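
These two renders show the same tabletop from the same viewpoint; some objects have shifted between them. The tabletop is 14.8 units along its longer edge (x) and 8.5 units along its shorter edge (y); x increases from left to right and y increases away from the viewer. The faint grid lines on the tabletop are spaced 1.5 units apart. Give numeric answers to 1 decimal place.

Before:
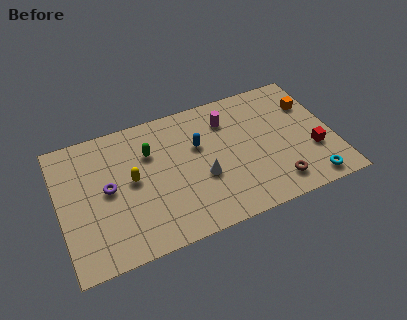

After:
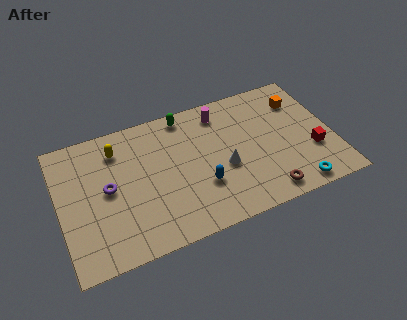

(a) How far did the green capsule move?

2.7

The green capsule moved from about (5.0, 5.9) to (7.1, 7.6), a distance of √(2.1² + 1.7²) ≈ 2.7.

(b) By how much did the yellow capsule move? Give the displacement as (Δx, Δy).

(-0.6, 2.2)

The yellow capsule started near (3.9, 4.5) and ended near (3.3, 6.7).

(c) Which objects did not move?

the red cube and the purple torus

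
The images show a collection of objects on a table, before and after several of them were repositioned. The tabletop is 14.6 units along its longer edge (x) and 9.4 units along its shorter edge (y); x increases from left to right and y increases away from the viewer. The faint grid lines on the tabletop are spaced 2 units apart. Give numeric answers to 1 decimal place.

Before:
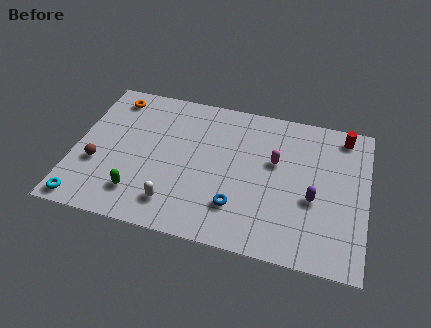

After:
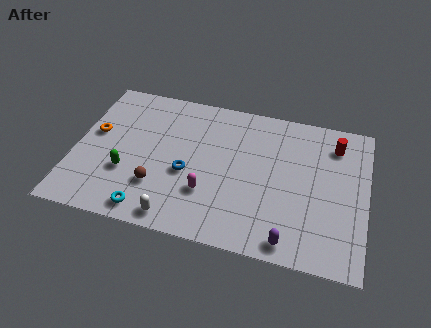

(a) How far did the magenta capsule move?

4.3

The magenta capsule was near (10.0, 5.7) before and (6.8, 2.9) after, so it travelled √(3.2² + 2.8²) ≈ 4.3 units.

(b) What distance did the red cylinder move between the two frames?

0.8

From (13.3, 8.2) to (12.9, 7.5), the red cylinder covered √(0.4² + 0.7²) ≈ 0.8 units.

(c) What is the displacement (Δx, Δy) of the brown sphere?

(3.1, -0.7)

The brown sphere was at about (1.2, 3.4) and moved to about (4.3, 2.7).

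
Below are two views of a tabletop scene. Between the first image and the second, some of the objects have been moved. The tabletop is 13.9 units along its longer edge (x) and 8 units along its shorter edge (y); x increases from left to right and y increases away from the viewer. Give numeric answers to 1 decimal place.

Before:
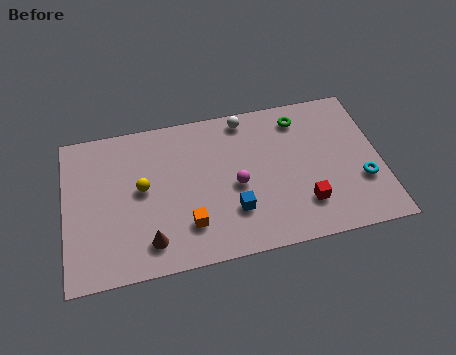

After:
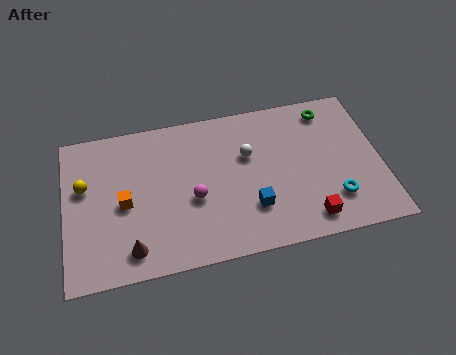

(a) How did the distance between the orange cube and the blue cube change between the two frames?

+3.7

They were about 2.0 units apart before and 5.7 after — 3.7 units further apart.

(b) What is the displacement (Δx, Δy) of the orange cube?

(-2.7, 1.7)

From the two frames, the orange cube sits at roughly (5.3, 2.0) before and (2.6, 3.7) after.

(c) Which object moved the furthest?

the orange cube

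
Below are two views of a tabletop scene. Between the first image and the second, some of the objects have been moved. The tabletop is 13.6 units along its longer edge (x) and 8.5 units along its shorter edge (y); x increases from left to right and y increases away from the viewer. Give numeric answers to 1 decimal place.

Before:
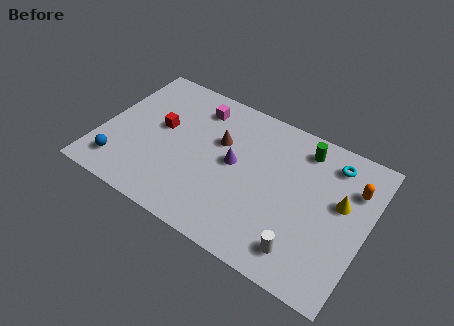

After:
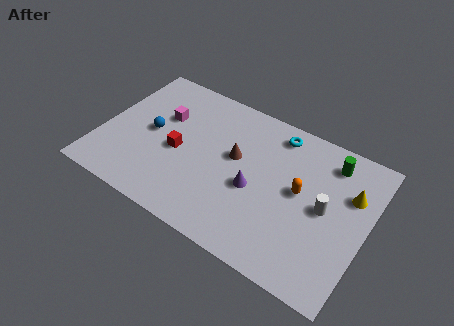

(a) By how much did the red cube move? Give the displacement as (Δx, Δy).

(1.1, -1.0)

From the two frames, the red cube sits at roughly (2.9, 4.8) before and (4.0, 3.8) after.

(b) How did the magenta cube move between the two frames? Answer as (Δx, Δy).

(-1.6, -1.4)

The magenta cube was at about (4.5, 6.9) and moved to about (2.9, 5.5).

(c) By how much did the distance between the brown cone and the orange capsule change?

-3.4

The distance was about 6.8 in the first image and 3.4 in the second, so they moved 3.4 units closer together.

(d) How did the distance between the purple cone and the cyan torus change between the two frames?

-1.6

The distance was about 5.3 in the first image and 3.7 in the second, so they moved 1.6 units closer together.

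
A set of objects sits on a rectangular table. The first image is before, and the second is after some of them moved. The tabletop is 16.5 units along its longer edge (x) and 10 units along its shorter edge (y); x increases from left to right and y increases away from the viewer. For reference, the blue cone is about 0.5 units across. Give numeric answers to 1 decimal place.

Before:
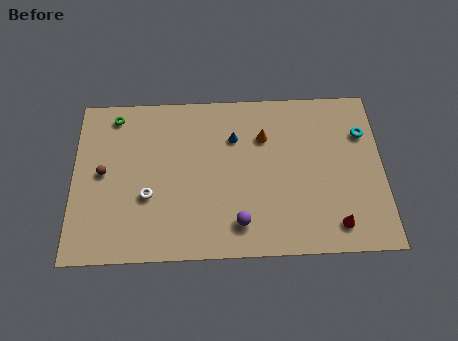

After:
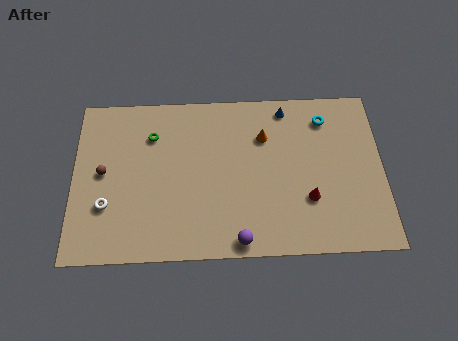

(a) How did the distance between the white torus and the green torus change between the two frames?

-0.5

Before: roughly 5.3 units apart; after: 4.8. That's 0.5 units closer together.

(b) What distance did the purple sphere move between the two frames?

1.0

From (8.8, 1.9) to (8.8, 0.9), the purple sphere covered √(0.0² + 1.0²) ≈ 1.0 units.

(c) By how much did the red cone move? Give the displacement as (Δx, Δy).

(-1.4, 1.6)

The red cone started near (13.9, 1.6) and ended near (12.5, 3.2).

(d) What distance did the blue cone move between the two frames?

3.3

The blue cone moved from about (8.6, 7.1) to (11.4, 8.8), a distance of √(2.8² + 1.7²) ≈ 3.3.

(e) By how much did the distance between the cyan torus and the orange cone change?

-1.9

Before: roughly 5.3 units apart; after: 3.4. That's 1.9 units closer together.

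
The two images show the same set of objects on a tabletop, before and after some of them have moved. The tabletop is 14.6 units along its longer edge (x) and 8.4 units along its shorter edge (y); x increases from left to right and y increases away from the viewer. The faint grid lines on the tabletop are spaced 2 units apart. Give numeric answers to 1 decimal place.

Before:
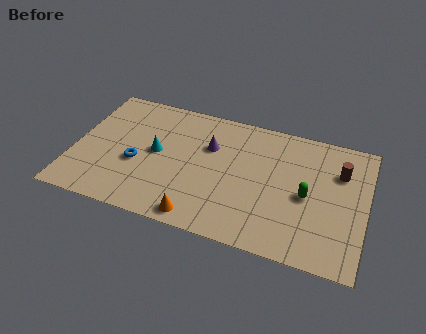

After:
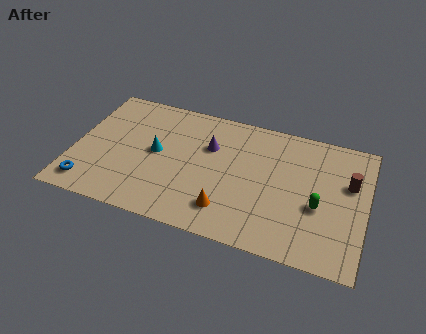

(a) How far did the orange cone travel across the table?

1.6

From (6.6, 0.9) to (7.9, 1.8), the orange cone covered √(1.3² + 0.9²) ≈ 1.6 units.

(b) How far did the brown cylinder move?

0.8

From (13.2, 5.9) to (13.7, 5.3), the brown cylinder covered √(0.5² + 0.6²) ≈ 0.8 units.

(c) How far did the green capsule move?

0.8

The green capsule was near (11.7, 3.9) before and (12.3, 3.4) after, so it travelled √(0.6² + 0.5²) ≈ 0.8 units.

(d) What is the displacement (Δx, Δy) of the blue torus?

(-2.2, -2.1)

The blue torus started near (3.2, 3.4) and ended near (1.0, 1.3).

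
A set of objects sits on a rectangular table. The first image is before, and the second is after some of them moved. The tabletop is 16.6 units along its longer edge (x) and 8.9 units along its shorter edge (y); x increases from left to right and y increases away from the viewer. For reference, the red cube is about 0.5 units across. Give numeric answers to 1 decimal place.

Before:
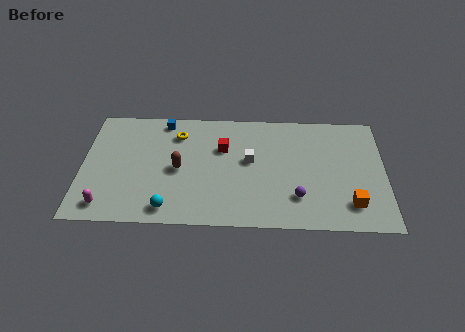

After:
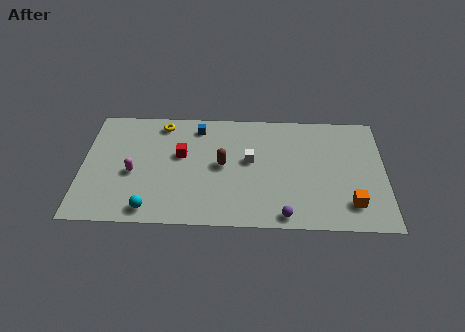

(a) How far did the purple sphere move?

1.6

The purple sphere moved from about (11.8, 2.3) to (11.1, 0.9), a distance of √(0.7² + 1.4²) ≈ 1.6.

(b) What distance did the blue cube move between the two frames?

1.9

The blue cube was near (4.4, 7.9) before and (6.3, 7.5) after, so it travelled √(1.9² + 0.4²) ≈ 1.9 units.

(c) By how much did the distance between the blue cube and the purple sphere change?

-1.1

The distance was about 9.3 in the first image and 8.2 in the second, so they moved 1.1 units closer together.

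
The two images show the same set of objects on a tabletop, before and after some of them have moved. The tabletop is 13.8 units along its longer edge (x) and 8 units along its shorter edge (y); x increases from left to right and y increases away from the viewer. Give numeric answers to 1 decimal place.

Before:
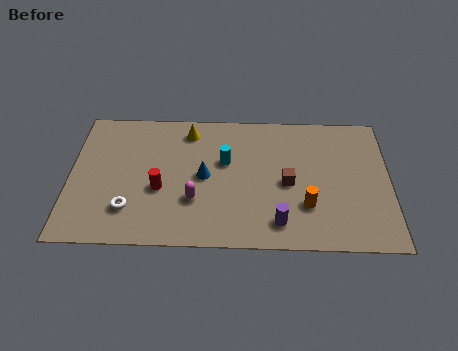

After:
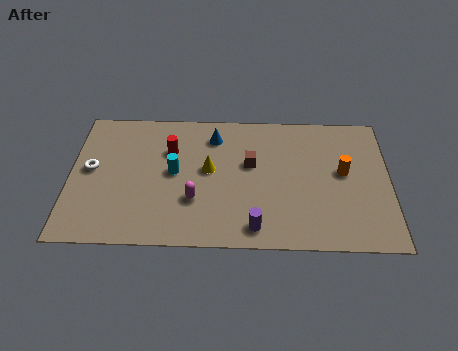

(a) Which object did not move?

the magenta capsule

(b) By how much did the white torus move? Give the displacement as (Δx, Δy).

(-1.7, 2.3)

The white torus was at about (2.6, 2.0) and moved to about (0.9, 4.3).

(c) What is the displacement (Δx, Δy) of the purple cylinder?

(-1.0, -0.3)

From the two frames, the purple cylinder sits at roughly (9.0, 1.4) before and (8.0, 1.1) after.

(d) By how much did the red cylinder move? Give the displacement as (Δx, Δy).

(0.4, 2.3)

The red cylinder started near (3.9, 3.2) and ended near (4.3, 5.5).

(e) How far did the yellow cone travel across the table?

2.5

The yellow cone was near (5.1, 6.7) before and (6.0, 4.4) after, so it travelled √(0.9² + 2.3²) ≈ 2.5 units.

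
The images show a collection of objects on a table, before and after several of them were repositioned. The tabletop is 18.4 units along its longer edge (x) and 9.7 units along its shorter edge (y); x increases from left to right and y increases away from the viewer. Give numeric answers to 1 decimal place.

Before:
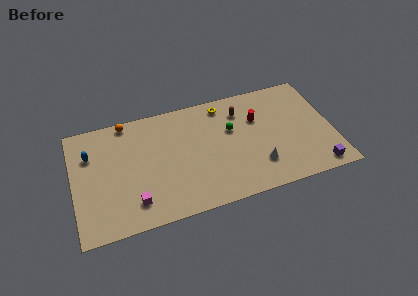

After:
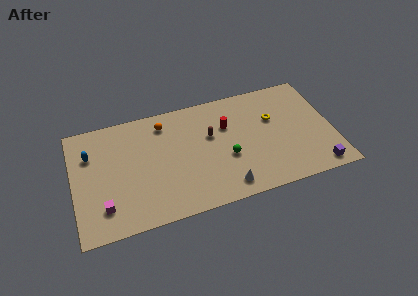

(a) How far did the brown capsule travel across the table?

2.7

The brown capsule was near (12.1, 7.5) before and (9.8, 6.0) after, so it travelled √(2.3² + 1.5²) ≈ 2.7 units.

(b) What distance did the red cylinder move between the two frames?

2.2

The red cylinder moved from about (13.2, 6.5) to (11.0, 6.5), a distance of √(2.2² + 0.0²) ≈ 2.2.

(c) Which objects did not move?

the blue capsule and the purple cube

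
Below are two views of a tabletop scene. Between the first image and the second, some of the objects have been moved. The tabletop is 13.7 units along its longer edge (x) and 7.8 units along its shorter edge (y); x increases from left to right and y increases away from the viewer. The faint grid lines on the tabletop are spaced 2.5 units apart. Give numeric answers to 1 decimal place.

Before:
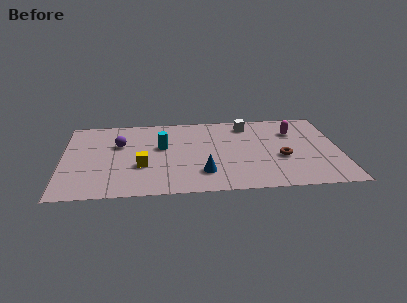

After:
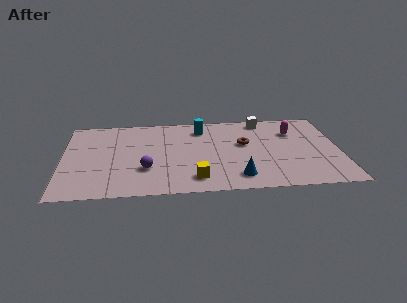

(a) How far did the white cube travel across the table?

0.9

The white cube moved from about (9.2, 6.5) to (10.0, 6.9), a distance of √(0.8² + 0.4²) ≈ 0.9.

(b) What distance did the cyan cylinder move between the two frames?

2.6

From (4.9, 4.6) to (6.9, 6.3), the cyan cylinder covered √(2.0² + 1.7²) ≈ 2.6 units.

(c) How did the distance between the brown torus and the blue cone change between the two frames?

-0.9

They were about 4.1 units apart before and 3.2 after — 0.9 units closer together.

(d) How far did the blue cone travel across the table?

1.8

The blue cone moved from about (6.9, 1.9) to (8.6, 1.4), a distance of √(1.7² + 0.5²) ≈ 1.8.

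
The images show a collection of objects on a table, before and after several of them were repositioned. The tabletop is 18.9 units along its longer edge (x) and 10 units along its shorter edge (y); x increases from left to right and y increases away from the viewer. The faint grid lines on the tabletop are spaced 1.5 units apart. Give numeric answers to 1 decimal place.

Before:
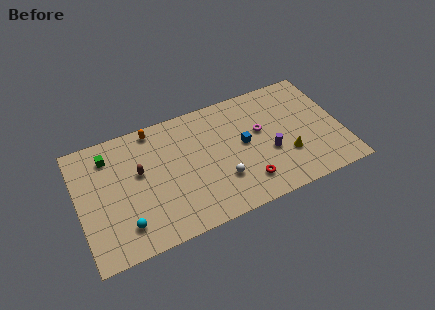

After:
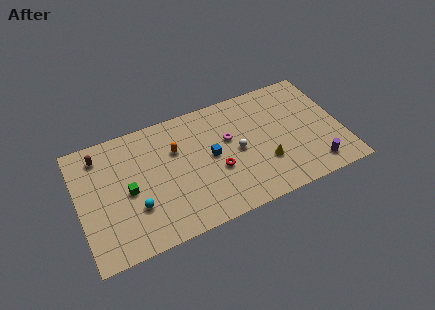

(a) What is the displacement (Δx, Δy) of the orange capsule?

(1.4, -2.3)

The orange capsule was at about (5.7, 9.0) and moved to about (7.1, 6.7).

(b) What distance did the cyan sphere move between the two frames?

1.4

The cyan sphere was near (3.0, 2.1) before and (3.9, 3.2) after, so it travelled √(0.9² + 1.1²) ≈ 1.4 units.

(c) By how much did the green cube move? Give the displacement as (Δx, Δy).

(1.1, -3.3)

From the two frames, the green cube sits at roughly (2.4, 8.0) before and (3.5, 4.7) after.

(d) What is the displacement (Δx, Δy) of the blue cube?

(-2.4, -0.1)

The blue cube was at about (11.9, 5.3) and moved to about (9.5, 5.2).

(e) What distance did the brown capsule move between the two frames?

3.5

From (4.4, 5.9) to (1.8, 8.3), the brown capsule covered √(2.6² + 2.4²) ≈ 3.5 units.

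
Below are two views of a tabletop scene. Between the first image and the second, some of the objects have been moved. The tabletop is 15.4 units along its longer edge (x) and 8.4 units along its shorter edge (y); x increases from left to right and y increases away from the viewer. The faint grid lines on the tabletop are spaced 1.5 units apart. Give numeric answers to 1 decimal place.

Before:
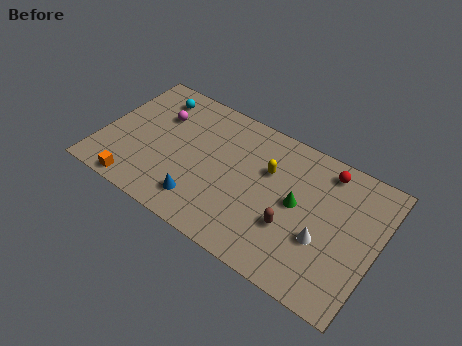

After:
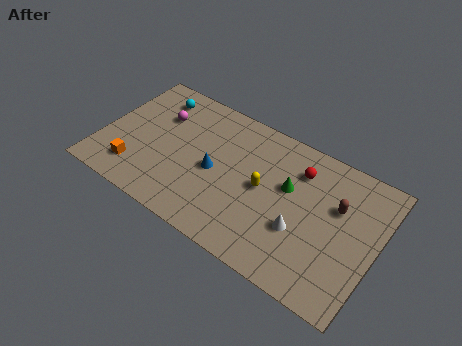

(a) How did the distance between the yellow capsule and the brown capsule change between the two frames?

+1.0

The distance was about 3.1 in the first image and 4.1 in the second, so they moved 1.0 units further apart.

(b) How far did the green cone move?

0.9

The green cone moved from about (11.0, 4.4) to (10.4, 5.1), a distance of √(0.6² + 0.7²) ≈ 0.9.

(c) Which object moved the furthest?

the brown capsule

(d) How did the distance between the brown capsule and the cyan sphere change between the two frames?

+1.4

Before: roughly 9.4 units apart; after: 10.8. That's 1.4 units further apart.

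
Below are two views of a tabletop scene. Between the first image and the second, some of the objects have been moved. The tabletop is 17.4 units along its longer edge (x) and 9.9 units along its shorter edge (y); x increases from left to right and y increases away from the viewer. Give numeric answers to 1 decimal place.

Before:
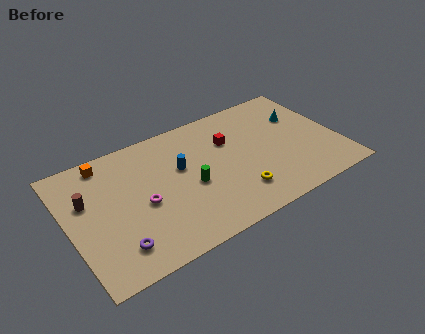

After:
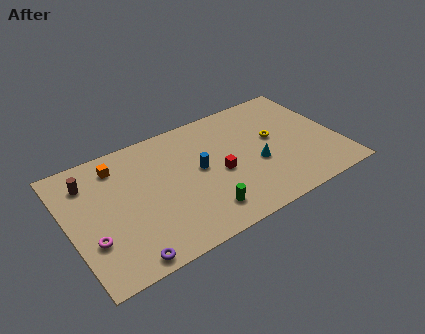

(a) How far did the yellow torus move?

4.5

The yellow torus was near (10.4, 2.3) before and (13.4, 5.6) after, so it travelled √(3.0² + 3.3²) ≈ 4.5 units.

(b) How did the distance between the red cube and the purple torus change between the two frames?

-1.8

The distance was about 9.3 in the first image and 7.5 in the second, so they moved 1.8 units closer together.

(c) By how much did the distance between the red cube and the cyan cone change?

-2.4

Before: roughly 4.8 units apart; after: 2.4. That's 2.4 units closer together.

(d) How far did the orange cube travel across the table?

0.9

The orange cube moved from about (2.8, 8.7) to (3.5, 8.1), a distance of √(0.7² + 0.6²) ≈ 0.9.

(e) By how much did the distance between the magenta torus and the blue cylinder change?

+4.4

Before: roughly 3.1 units apart; after: 7.5. That's 4.4 units further apart.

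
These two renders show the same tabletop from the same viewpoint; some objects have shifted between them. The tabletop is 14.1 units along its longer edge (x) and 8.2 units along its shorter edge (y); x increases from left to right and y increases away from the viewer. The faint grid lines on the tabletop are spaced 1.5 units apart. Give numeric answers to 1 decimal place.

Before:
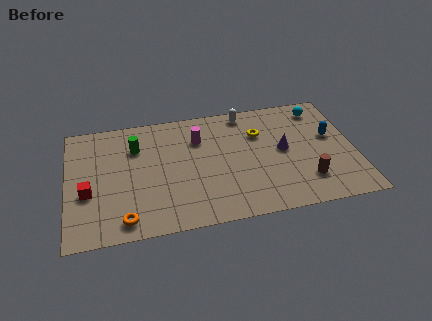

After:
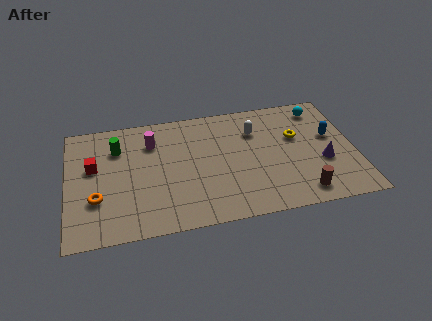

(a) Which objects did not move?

the blue capsule and the cyan sphere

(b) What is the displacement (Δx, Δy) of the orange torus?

(-1.3, 1.6)

From the two frames, the orange torus sits at roughly (2.7, 1.1) before and (1.4, 2.7) after.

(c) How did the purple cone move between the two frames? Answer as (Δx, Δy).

(1.9, -1.2)

The purple cone was at about (10.6, 4.3) and moved to about (12.5, 3.1).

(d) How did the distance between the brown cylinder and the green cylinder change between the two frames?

+0.9

They were about 9.1 units apart before and 10.0 after — 0.9 units further apart.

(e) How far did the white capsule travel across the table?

1.5

The white capsule was near (8.9, 7.3) before and (9.3, 5.9) after, so it travelled √(0.4² + 1.4²) ≈ 1.5 units.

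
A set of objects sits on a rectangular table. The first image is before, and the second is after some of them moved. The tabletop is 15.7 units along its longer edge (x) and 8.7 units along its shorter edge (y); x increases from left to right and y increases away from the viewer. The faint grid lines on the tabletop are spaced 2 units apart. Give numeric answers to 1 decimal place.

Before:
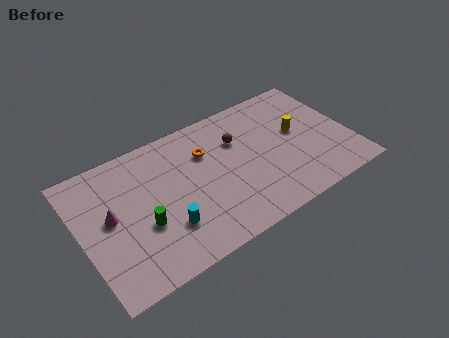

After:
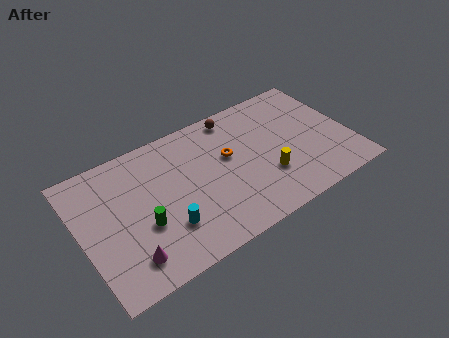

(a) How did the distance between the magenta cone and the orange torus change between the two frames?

+1.3

They were about 6.0 units apart before and 7.3 after — 1.3 units further apart.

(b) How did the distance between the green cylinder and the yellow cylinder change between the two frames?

-2.3

Before: roughly 9.5 units apart; after: 7.2. That's 2.3 units closer together.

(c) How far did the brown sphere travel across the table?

1.7

The brown sphere moved from about (9.4, 6.0) to (9.5, 7.7), a distance of √(0.1² + 1.7²) ≈ 1.7.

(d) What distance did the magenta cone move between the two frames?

3.1

The magenta cone was near (1.7, 4.7) before and (2.3, 1.7) after, so it travelled √(0.6² + 3.0²) ≈ 3.1 units.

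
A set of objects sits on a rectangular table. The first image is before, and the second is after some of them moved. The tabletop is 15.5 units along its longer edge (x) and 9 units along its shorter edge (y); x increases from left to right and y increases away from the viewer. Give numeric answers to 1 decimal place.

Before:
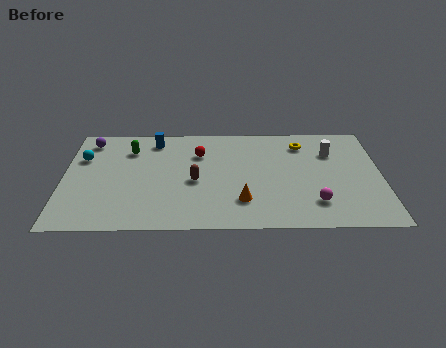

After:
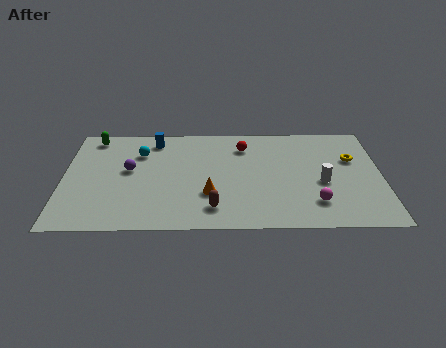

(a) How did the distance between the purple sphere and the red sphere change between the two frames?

+0.4

They were about 5.5 units apart before and 5.9 after — 0.4 units further apart.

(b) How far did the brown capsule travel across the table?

2.5

From (6.4, 4.0) to (7.3, 1.7), the brown capsule covered √(0.9² + 2.3²) ≈ 2.5 units.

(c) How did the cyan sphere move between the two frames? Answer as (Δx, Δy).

(2.8, 0.4)

The cyan sphere started near (0.9, 6.1) and ended near (3.7, 6.5).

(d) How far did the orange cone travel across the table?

1.7

The orange cone moved from about (8.7, 2.3) to (7.1, 2.9), a distance of √(1.6² + 0.6²) ≈ 1.7.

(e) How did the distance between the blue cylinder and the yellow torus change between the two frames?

+2.6

The distance was about 7.3 in the first image and 9.9 in the second, so they moved 2.6 units further apart.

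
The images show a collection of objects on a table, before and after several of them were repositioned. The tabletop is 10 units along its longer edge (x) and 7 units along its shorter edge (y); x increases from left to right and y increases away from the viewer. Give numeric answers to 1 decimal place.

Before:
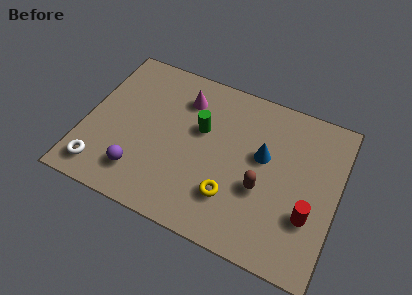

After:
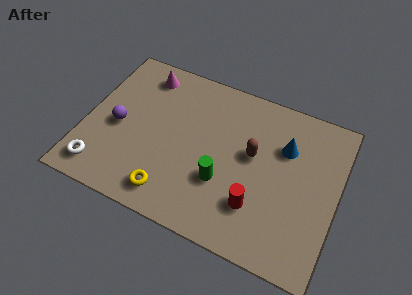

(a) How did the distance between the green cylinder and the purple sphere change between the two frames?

+0.9

They were about 3.5 units apart before and 4.4 after — 0.9 units further apart.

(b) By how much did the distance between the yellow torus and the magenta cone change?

+0.9

Before: roughly 4.2 units apart; after: 5.1. That's 0.9 units further apart.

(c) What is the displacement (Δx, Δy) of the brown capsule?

(-0.5, 1.3)

The brown capsule started near (7.1, 2.7) and ended near (6.6, 4.0).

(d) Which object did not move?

the white torus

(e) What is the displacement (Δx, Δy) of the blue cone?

(0.8, 0.7)

From the two frames, the blue cone sits at roughly (7.0, 4.1) before and (7.8, 4.8) after.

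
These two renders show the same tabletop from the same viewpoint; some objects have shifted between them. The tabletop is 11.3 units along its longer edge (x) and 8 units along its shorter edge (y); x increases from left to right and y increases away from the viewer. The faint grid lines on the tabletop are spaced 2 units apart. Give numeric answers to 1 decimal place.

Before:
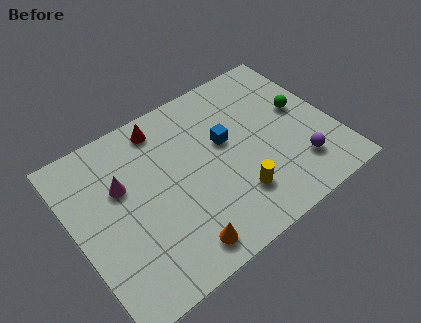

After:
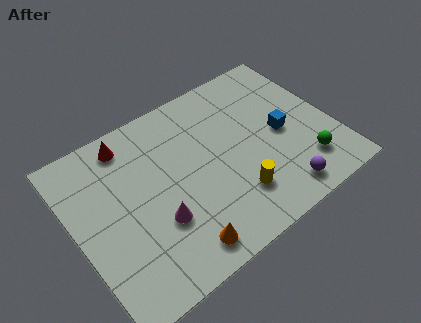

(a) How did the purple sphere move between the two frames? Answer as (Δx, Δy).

(-1.0, -0.8)

From the two frames, the purple sphere sits at roughly (9.4, 1.9) before and (8.4, 1.1) after.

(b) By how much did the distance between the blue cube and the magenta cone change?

+1.4

The distance was about 4.5 in the first image and 5.9 in the second, so they moved 1.4 units further apart.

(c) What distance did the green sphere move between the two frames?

2.7

The green sphere was near (10.1, 4.5) before and (9.7, 1.8) after, so it travelled √(0.4² + 2.7²) ≈ 2.7 units.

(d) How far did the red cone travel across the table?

1.5

The red cone moved from about (4.3, 6.9) to (2.8, 6.9), a distance of √(1.5² + 0.0²) ≈ 1.5.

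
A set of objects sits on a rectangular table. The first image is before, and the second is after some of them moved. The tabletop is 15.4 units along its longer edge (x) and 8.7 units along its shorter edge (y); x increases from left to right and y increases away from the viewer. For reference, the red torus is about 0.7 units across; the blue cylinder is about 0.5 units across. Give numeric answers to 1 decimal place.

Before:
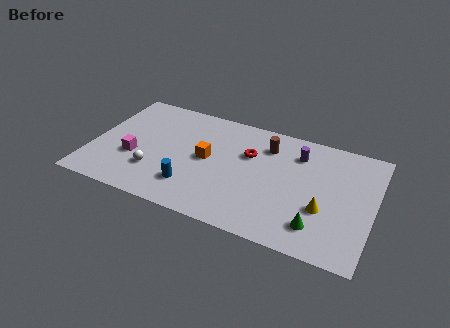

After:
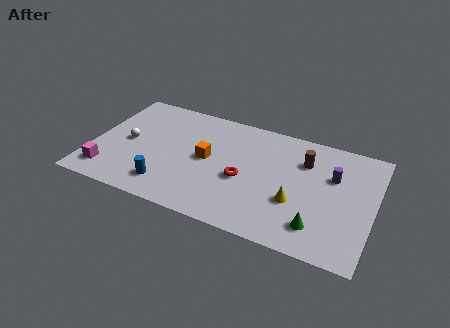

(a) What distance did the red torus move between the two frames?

2.0

From (8.5, 5.7) to (8.4, 3.7), the red torus covered √(0.1² + 2.0²) ≈ 2.0 units.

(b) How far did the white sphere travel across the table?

2.5

The white sphere moved from about (3.6, 2.5) to (1.9, 4.3), a distance of √(1.7² + 1.8²) ≈ 2.5.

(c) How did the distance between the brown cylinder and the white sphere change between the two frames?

+2.6

They were about 7.2 units apart before and 9.8 after — 2.6 units further apart.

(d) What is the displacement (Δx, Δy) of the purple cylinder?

(2.0, -1.0)

The purple cylinder started near (11.1, 6.7) and ended near (13.1, 5.7).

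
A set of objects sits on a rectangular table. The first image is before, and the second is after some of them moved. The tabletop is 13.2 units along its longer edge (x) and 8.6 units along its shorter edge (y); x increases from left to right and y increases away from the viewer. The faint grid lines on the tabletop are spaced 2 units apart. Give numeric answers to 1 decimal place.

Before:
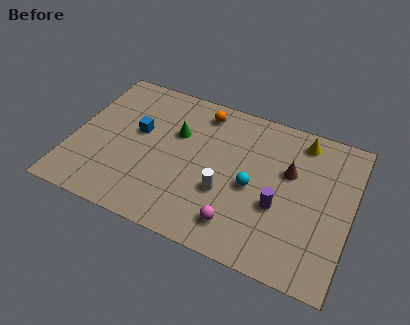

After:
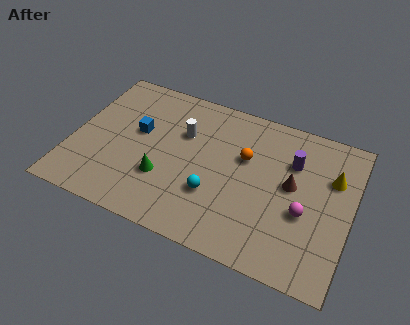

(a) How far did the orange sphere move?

3.0

The orange sphere was near (5.8, 7.3) before and (8.1, 5.4) after, so it travelled √(2.3² + 1.9²) ≈ 3.0 units.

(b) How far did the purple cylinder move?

2.7

From (9.9, 3.3) to (10.3, 6.0), the purple cylinder covered √(0.4² + 2.7²) ≈ 2.7 units.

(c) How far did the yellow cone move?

2.3

The yellow cone moved from about (10.6, 7.4) to (12.2, 5.8), a distance of √(1.6² + 1.6²) ≈ 2.3.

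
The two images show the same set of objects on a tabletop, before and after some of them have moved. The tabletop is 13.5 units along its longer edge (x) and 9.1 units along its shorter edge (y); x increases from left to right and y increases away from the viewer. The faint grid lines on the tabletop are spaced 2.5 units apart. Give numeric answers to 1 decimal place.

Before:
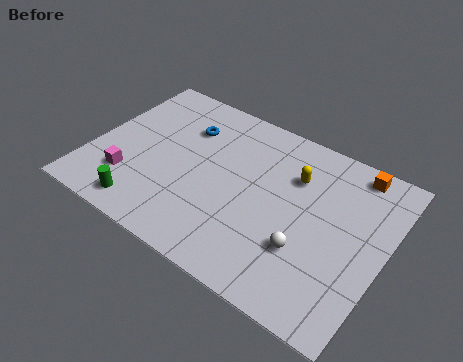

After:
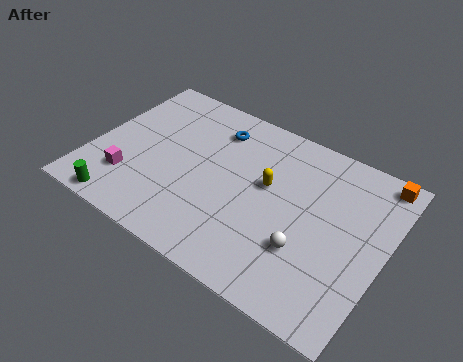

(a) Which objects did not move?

the magenta cube and the white sphere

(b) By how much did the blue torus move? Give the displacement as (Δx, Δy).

(1.3, 0.6)

The blue torus started near (3.9, 6.6) and ended near (5.2, 7.2).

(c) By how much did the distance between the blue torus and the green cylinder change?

+1.7

They were about 5.5 units apart before and 7.2 after — 1.7 units further apart.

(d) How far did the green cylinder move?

1.1

From (3.0, 1.2) to (2.0, 0.8), the green cylinder covered √(1.0² + 0.4²) ≈ 1.1 units.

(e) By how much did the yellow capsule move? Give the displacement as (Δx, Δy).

(-1.1, -1.1)

The yellow capsule was at about (9.1, 6.4) and moved to about (8.0, 5.3).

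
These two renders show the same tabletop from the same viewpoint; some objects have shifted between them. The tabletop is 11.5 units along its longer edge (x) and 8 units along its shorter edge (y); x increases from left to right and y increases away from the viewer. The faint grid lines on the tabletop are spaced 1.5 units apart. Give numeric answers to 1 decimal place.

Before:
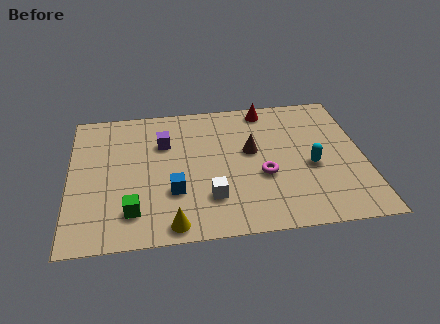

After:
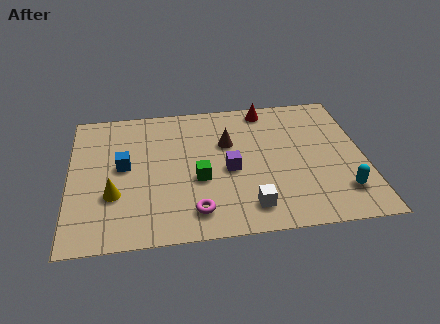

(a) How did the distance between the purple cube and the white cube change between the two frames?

-1.5

They were about 3.8 units apart before and 2.3 after — 1.5 units closer together.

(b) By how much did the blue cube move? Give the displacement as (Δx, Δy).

(-1.9, 1.7)

The blue cube was at about (4.0, 2.6) and moved to about (2.1, 4.3).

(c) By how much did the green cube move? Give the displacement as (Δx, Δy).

(2.6, 1.5)

The green cube was at about (2.4, 1.7) and moved to about (5.0, 3.2).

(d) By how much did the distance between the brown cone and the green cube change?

-3.2

They were about 5.5 units apart before and 2.3 after — 3.2 units closer together.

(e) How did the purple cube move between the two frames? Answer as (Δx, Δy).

(2.5, -1.9)

From the two frames, the purple cube sits at roughly (3.7, 5.5) before and (6.2, 3.6) after.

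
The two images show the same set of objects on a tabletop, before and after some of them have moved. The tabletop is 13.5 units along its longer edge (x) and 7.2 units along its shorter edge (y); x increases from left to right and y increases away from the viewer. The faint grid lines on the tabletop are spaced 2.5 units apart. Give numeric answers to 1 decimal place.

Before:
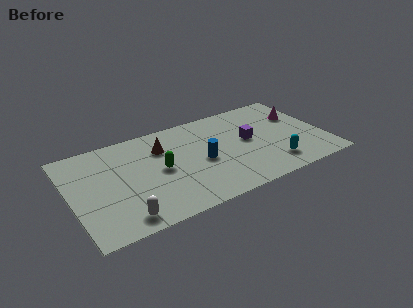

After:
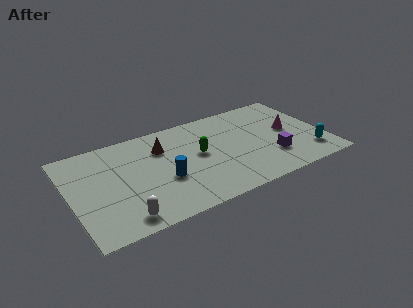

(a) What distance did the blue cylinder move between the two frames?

2.2

The blue cylinder moved from about (6.9, 3.3) to (4.8, 2.8), a distance of √(2.1² + 0.5²) ≈ 2.2.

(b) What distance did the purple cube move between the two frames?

2.1

The purple cube was near (9.5, 3.9) before and (10.5, 2.1) after, so it travelled √(1.0² + 1.8²) ≈ 2.1 units.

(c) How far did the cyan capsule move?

2.0

From (10.5, 1.5) to (12.5, 1.6), the cyan capsule covered √(2.0² + 0.1²) ≈ 2.0 units.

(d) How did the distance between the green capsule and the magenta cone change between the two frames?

-2.9

Before: roughly 7.8 units apart; after: 4.9. That's 2.9 units closer together.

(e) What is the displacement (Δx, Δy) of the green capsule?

(2.1, 0.3)

The green capsule was at about (4.7, 3.6) and moved to about (6.8, 3.9).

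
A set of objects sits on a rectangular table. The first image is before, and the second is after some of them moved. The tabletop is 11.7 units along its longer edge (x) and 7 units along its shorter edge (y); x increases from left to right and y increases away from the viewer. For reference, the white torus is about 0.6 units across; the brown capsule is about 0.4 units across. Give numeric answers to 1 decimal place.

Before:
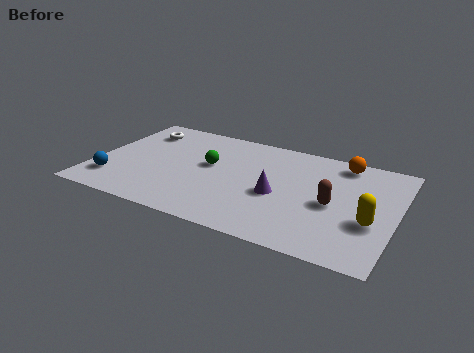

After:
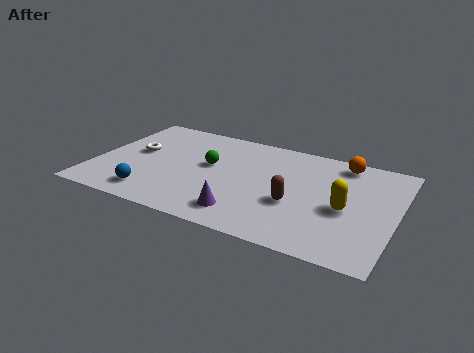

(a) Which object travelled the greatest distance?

the purple cone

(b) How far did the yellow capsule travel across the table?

1.1

From (10.8, 2.6) to (9.8, 3.1), the yellow capsule covered √(1.0² + 0.5²) ≈ 1.1 units.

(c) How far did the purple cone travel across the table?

2.0

The purple cone moved from about (7.2, 3.0) to (6.1, 1.3), a distance of √(1.1² + 1.7²) ≈ 2.0.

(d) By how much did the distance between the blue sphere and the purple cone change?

-2.9

The distance was about 6.5 in the first image and 3.6 in the second, so they moved 2.9 units closer together.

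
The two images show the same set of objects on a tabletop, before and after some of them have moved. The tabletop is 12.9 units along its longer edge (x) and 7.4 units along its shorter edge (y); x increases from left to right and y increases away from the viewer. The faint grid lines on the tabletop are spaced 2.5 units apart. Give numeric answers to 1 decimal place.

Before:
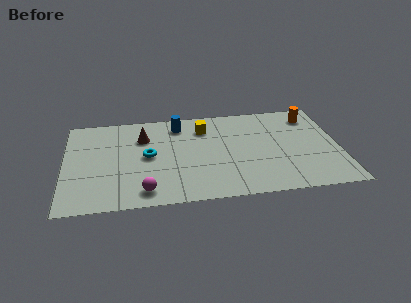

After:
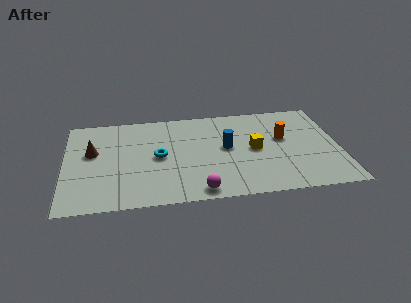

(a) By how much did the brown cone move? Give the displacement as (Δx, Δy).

(-2.4, -0.9)

From the two frames, the brown cone sits at roughly (3.7, 5.3) before and (1.3, 4.4) after.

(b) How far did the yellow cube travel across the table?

3.0

The yellow cube was near (6.6, 5.7) before and (8.9, 3.7) after, so it travelled √(2.3² + 2.0²) ≈ 3.0 units.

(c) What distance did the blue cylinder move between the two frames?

3.0

From (5.4, 6.1) to (7.6, 4.0), the blue cylinder covered √(2.2² + 2.1²) ≈ 3.0 units.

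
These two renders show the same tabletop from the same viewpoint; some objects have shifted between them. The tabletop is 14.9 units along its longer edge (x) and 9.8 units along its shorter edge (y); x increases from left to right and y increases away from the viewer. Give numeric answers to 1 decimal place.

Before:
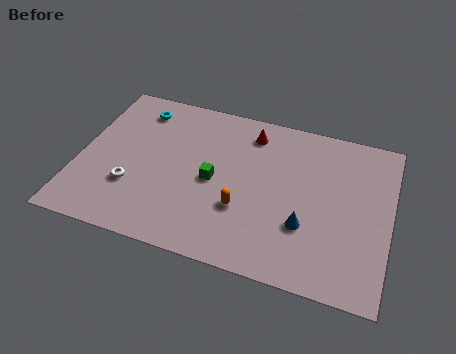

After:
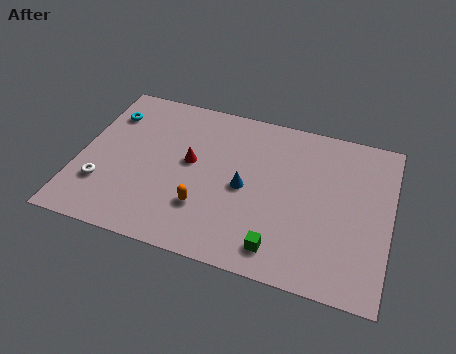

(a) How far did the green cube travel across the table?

4.6

From (6.5, 4.6) to (9.9, 1.5), the green cube covered √(3.4² + 3.1²) ≈ 4.6 units.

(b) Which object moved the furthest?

the green cube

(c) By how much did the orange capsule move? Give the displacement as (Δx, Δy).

(-1.8, -0.5)

From the two frames, the orange capsule sits at roughly (8.0, 3.3) before and (6.2, 2.8) after.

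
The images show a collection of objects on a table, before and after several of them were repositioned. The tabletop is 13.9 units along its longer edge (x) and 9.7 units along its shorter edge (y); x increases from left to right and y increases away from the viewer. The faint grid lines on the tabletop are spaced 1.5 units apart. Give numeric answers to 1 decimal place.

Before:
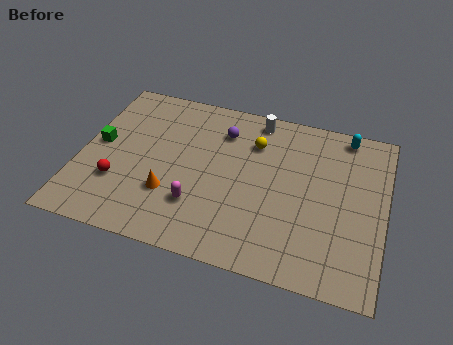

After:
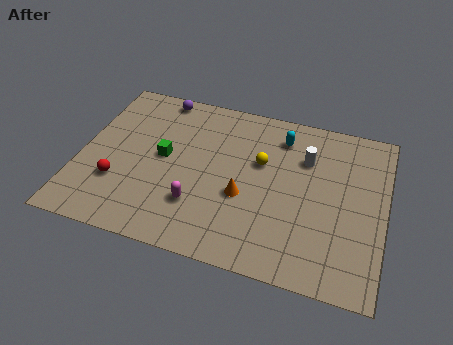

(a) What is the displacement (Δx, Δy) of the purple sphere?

(-3.1, 1.4)

From the two frames, the purple sphere sits at roughly (6.3, 7.4) before and (3.2, 8.8) after.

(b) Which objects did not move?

the red sphere and the magenta capsule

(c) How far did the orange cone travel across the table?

3.4

From (4.3, 3.0) to (7.6, 3.8), the orange cone covered √(3.3² + 0.8²) ≈ 3.4 units.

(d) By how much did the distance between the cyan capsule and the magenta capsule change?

-2.6

Before: roughly 8.7 units apart; after: 6.1. That's 2.6 units closer together.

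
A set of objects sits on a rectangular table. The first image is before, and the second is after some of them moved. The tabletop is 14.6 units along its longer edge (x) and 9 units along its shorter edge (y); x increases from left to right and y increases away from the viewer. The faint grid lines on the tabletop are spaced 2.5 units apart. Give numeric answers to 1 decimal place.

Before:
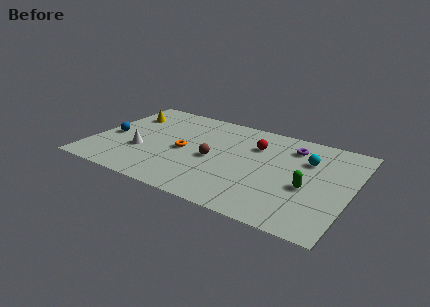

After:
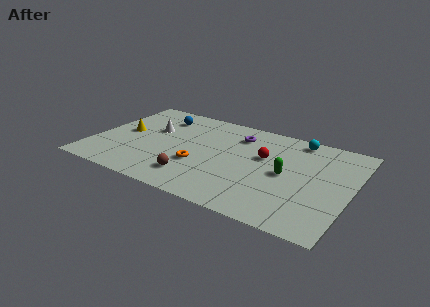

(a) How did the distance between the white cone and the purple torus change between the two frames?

-4.0

The distance was about 9.0 in the first image and 5.0 in the second, so they moved 4.0 units closer together.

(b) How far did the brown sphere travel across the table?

2.3

The brown sphere moved from about (6.9, 4.1) to (6.1, 1.9), a distance of √(0.8² + 2.2²) ≈ 2.3.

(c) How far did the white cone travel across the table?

2.4

The white cone moved from about (2.9, 3.2) to (3.1, 5.6), a distance of √(0.2² + 2.4²) ≈ 2.4.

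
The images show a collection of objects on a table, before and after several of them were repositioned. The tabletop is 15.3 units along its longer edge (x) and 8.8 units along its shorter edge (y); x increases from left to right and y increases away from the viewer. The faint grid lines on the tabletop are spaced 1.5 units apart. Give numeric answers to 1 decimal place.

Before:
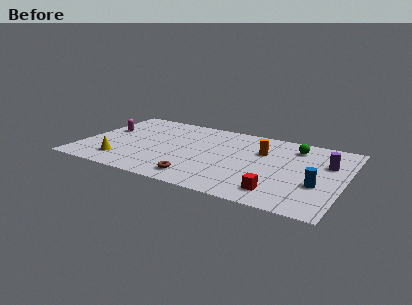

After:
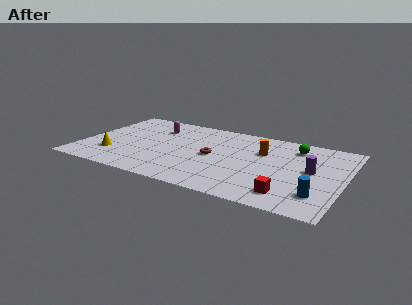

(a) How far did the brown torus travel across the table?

2.9

The brown torus moved from about (7.2, 1.4) to (7.7, 4.3), a distance of √(0.5² + 2.9²) ≈ 2.9.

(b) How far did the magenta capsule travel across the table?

3.1

The magenta capsule was near (1.1, 5.3) before and (3.9, 6.6) after, so it travelled √(2.8² + 1.3²) ≈ 3.1 units.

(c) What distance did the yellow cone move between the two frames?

0.8

The yellow cone moved from about (2.6, 1.8) to (2.0, 2.4), a distance of √(0.6² + 0.6²) ≈ 0.8.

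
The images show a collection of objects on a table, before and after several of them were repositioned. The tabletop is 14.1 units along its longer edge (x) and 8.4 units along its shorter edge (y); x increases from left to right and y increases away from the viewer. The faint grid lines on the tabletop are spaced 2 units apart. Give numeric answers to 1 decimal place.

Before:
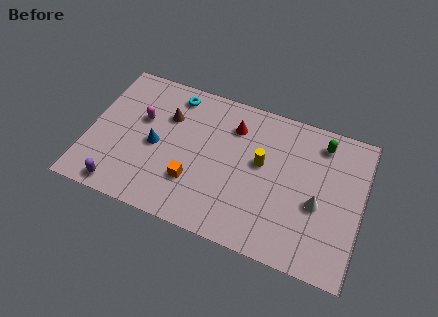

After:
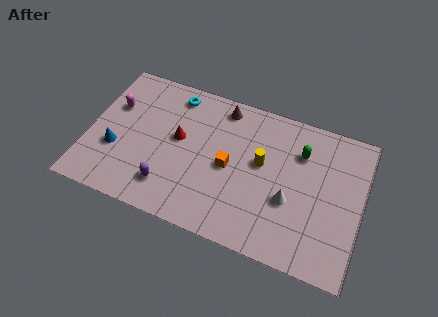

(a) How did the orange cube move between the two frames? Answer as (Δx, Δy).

(1.7, 1.5)

The orange cube was at about (5.6, 2.5) and moved to about (7.3, 4.0).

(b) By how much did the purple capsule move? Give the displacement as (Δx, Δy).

(2.4, 0.9)

The purple capsule was at about (2.0, 0.9) and moved to about (4.4, 1.8).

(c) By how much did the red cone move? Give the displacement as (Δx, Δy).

(-2.7, -1.7)

The red cone started near (7.3, 6.4) and ended near (4.6, 4.7).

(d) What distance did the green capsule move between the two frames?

1.3

The green capsule moved from about (11.8, 7.0) to (10.8, 6.1), a distance of √(1.0² + 0.9²) ≈ 1.3.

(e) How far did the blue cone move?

2.2

The blue cone was near (3.5, 3.9) before and (1.5, 3.0) after, so it travelled √(2.0² + 0.9²) ≈ 2.2 units.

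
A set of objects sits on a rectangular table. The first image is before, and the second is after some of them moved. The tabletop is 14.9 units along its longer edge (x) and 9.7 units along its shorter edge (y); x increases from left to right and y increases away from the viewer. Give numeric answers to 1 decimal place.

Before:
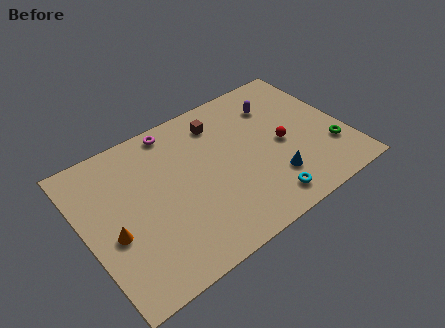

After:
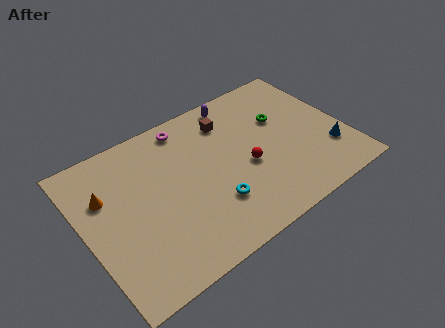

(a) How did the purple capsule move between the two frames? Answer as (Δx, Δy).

(-2.1, 1.3)

The purple capsule started near (11.5, 7.3) and ended near (9.4, 8.6).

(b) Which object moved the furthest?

the green torus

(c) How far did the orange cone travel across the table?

2.5

The orange cone was near (1.4, 4.0) before and (1.4, 6.5) after, so it travelled √(0.0² + 2.5²) ≈ 2.5 units.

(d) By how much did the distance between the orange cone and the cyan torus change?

-2.0

They were about 8.6 units apart before and 6.6 after — 2.0 units closer together.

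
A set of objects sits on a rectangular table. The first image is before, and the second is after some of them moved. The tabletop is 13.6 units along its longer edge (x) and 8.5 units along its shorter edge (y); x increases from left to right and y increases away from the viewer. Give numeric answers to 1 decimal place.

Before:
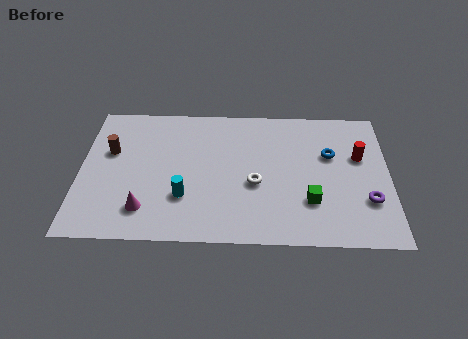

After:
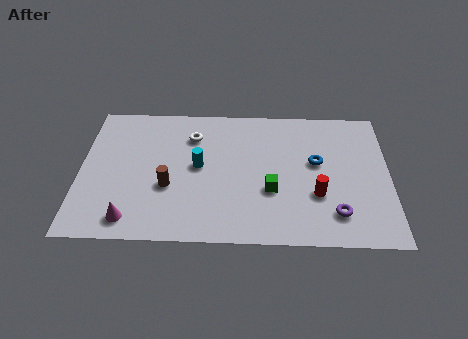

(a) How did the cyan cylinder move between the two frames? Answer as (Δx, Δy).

(0.6, 1.9)

The cyan cylinder started near (4.6, 2.6) and ended near (5.2, 4.5).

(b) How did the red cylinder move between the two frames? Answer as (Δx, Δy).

(-1.9, -2.4)

The red cylinder was at about (12.3, 5.3) and moved to about (10.4, 2.9).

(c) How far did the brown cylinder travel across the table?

3.3

The brown cylinder moved from about (1.3, 5.3) to (3.9, 3.2), a distance of √(2.6² + 2.1²) ≈ 3.3.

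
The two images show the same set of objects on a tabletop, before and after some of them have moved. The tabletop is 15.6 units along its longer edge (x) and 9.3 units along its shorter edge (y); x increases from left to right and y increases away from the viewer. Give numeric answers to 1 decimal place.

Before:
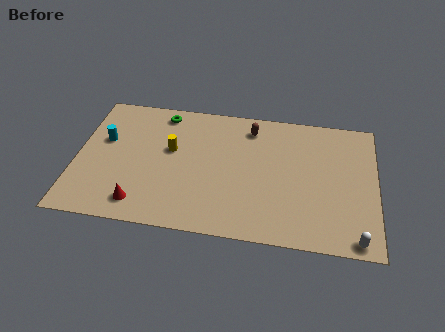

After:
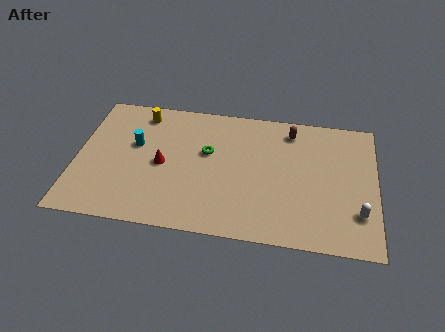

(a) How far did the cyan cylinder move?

1.6

The cyan cylinder was near (1.4, 5.7) before and (3.0, 5.6) after, so it travelled √(1.6² + 0.1²) ≈ 1.6 units.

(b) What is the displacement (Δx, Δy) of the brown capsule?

(2.1, 0.1)

The brown capsule started near (9.0, 7.7) and ended near (11.1, 7.8).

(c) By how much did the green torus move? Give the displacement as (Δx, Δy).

(2.5, -2.5)

The green torus started near (4.3, 8.1) and ended near (6.8, 5.6).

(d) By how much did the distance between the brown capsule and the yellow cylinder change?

+3.2

The distance was about 4.7 in the first image and 7.9 in the second, so they moved 3.2 units further apart.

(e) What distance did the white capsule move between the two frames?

1.7

The white capsule was near (14.6, 0.8) before and (14.7, 2.5) after, so it travelled √(0.1² + 1.7²) ≈ 1.7 units.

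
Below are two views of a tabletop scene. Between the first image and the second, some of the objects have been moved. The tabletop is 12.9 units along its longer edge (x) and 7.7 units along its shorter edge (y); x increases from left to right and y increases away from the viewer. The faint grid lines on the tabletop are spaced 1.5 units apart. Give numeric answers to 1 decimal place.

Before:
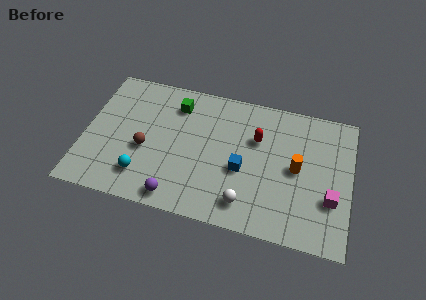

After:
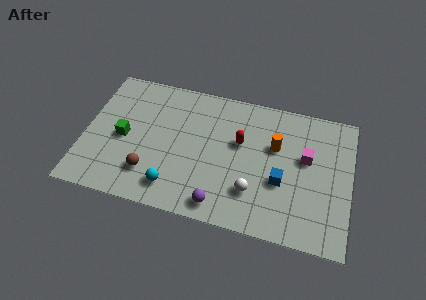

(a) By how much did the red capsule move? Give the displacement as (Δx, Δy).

(-0.8, -0.4)

From the two frames, the red capsule sits at roughly (8.3, 5.1) before and (7.5, 4.7) after.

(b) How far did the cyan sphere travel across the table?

1.5

From (3.0, 1.7) to (4.5, 1.4), the cyan sphere covered √(1.5² + 0.3²) ≈ 1.5 units.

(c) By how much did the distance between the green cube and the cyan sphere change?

-1.2

Before: roughly 4.6 units apart; after: 3.4. That's 1.2 units closer together.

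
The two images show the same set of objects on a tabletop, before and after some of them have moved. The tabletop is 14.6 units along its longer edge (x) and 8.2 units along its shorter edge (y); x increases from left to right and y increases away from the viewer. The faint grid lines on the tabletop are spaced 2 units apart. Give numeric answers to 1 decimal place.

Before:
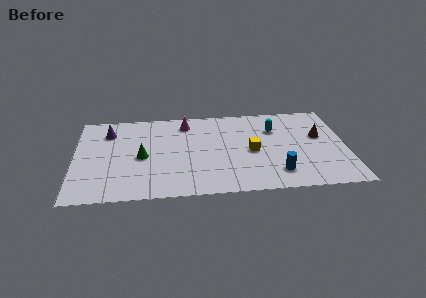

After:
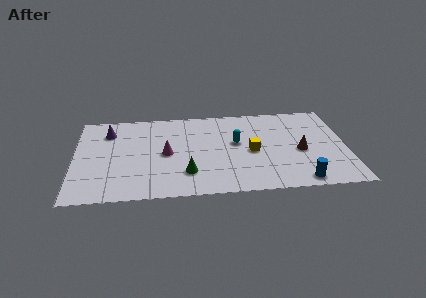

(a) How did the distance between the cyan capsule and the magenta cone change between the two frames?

-1.0

They were about 4.9 units apart before and 3.9 after — 1.0 units closer together.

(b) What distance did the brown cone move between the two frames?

1.7

From (13.2, 4.9) to (12.1, 3.6), the brown cone covered √(1.1² + 1.3²) ≈ 1.7 units.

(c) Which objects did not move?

the purple cone and the yellow cube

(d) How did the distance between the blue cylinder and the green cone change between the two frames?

-1.4

Before: roughly 7.5 units apart; after: 6.1. That's 1.4 units closer together.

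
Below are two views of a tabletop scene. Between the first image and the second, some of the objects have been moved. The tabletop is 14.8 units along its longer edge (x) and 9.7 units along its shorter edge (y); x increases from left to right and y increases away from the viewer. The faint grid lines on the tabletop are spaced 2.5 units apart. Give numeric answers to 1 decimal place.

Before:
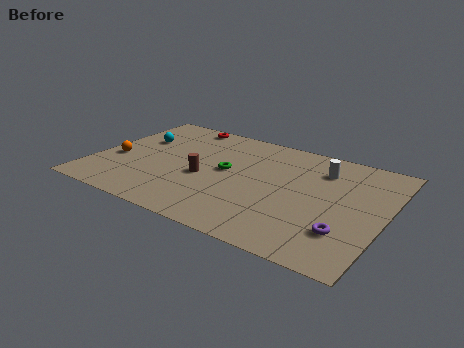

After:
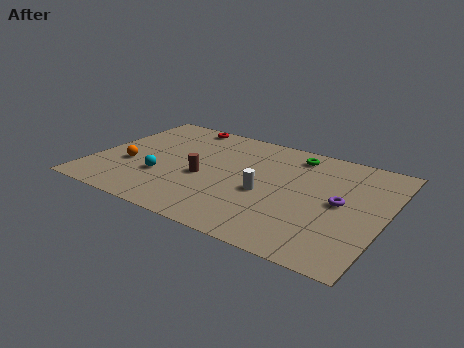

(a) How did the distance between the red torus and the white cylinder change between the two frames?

-0.7

The distance was about 7.7 in the first image and 7.0 in the second, so they moved 0.7 units closer together.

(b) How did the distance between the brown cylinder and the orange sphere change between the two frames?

-0.8

They were about 4.6 units apart before and 3.8 after — 0.8 units closer together.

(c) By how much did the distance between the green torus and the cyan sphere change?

+2.9

They were about 5.0 units apart before and 7.9 after — 2.9 units further apart.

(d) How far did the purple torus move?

2.4

From (13.1, 2.6) to (12.6, 4.9), the purple torus covered √(0.5² + 2.3²) ≈ 2.4 units.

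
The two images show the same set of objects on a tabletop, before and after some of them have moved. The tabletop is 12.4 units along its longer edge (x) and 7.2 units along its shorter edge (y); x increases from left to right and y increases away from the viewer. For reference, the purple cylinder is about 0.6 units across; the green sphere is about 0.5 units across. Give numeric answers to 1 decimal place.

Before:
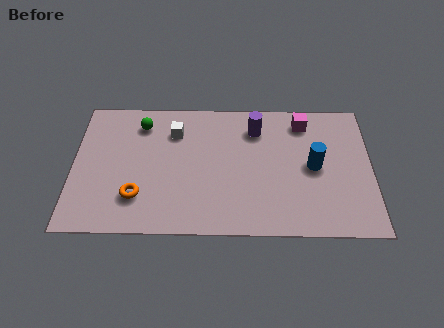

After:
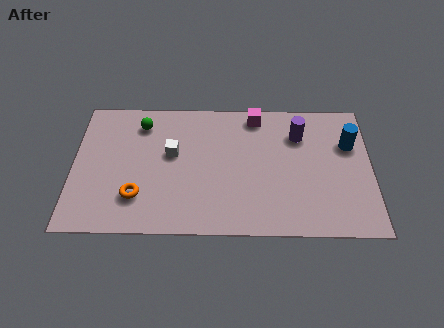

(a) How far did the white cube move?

1.2

The white cube was near (4.2, 5.4) before and (4.1, 4.2) after, so it travelled √(0.1² + 1.2²) ≈ 1.2 units.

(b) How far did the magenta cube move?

2.0

The magenta cube moved from about (9.6, 6.0) to (7.6, 6.3), a distance of √(2.0² + 0.3²) ≈ 2.0.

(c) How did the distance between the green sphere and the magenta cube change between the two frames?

-2.0

The distance was about 6.8 in the first image and 4.8 in the second, so they moved 2.0 units closer together.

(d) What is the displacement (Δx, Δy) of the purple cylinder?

(1.8, -0.3)

The purple cylinder was at about (7.6, 5.6) and moved to about (9.4, 5.3).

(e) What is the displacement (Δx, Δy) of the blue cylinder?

(1.5, 1.2)

The blue cylinder started near (10.0, 3.6) and ended near (11.5, 4.8).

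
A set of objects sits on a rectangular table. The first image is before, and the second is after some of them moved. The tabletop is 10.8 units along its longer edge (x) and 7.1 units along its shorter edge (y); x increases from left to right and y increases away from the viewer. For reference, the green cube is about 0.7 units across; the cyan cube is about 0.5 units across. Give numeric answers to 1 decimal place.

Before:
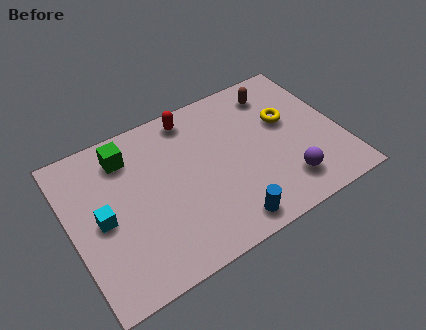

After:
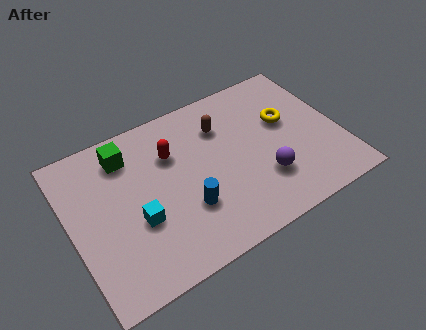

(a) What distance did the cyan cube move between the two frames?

1.5

From (1.2, 3.4) to (2.5, 2.7), the cyan cube covered √(1.3² + 0.7²) ≈ 1.5 units.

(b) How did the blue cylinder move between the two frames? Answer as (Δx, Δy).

(-1.4, 1.4)

The blue cylinder started near (5.8, 0.9) and ended near (4.4, 2.3).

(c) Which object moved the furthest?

the brown capsule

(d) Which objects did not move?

the yellow torus and the green cube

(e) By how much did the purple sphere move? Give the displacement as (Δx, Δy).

(-0.8, 0.6)

From the two frames, the purple sphere sits at roughly (8.3, 1.5) before and (7.5, 2.1) after.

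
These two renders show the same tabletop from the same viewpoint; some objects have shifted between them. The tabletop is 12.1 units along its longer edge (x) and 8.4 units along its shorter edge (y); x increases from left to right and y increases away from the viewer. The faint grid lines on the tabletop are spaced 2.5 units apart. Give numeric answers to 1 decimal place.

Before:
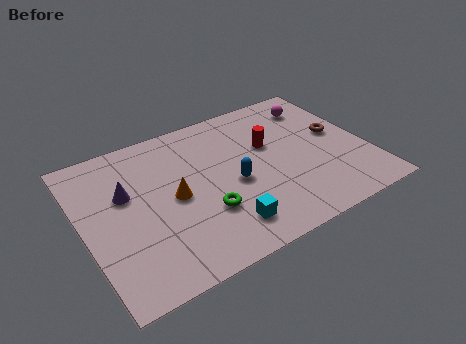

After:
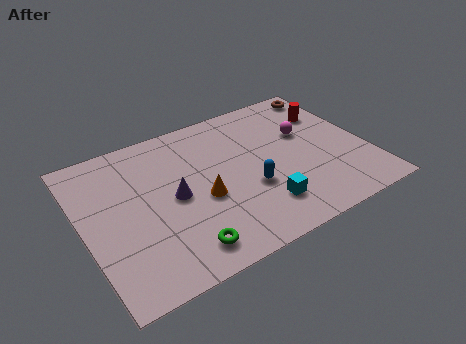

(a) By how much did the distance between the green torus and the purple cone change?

-1.1

They were about 3.9 units apart before and 2.8 after — 1.1 units closer together.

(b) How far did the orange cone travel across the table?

1.3

From (3.8, 4.1) to (4.9, 3.5), the orange cone covered √(1.1² + 0.6²) ≈ 1.3 units.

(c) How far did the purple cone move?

2.2

The purple cone moved from about (1.9, 5.2) to (3.8, 4.1), a distance of √(1.9² + 1.1²) ≈ 2.2.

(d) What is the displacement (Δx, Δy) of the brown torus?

(0.2, 2.8)

The brown torus started near (11.0, 4.6) and ended near (11.2, 7.4).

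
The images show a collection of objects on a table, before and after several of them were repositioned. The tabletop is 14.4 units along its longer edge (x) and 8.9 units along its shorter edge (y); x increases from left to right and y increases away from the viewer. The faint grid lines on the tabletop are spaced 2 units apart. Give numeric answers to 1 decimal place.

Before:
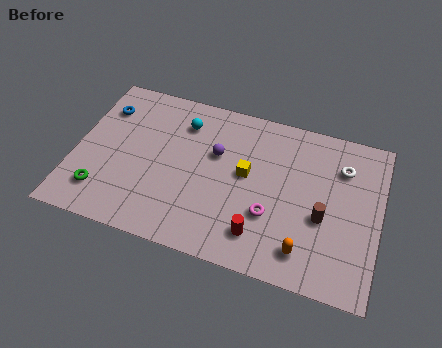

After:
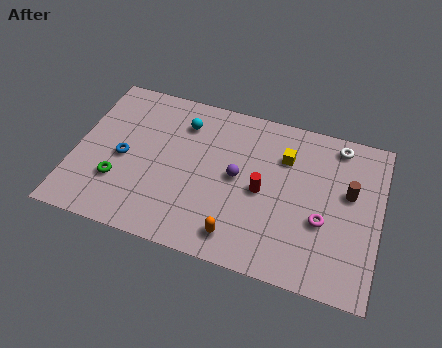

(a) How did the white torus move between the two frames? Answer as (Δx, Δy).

(-0.3, 1.2)

From the two frames, the white torus sits at roughly (12.5, 6.6) before and (12.2, 7.8) after.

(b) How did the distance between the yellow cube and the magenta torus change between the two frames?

+1.3

Before: roughly 2.3 units apart; after: 3.6. That's 1.3 units further apart.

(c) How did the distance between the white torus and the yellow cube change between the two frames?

-1.9

They were about 4.7 units apart before and 2.8 after — 1.9 units closer together.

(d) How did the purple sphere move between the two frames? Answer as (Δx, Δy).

(1.1, -1.0)

The purple sphere was at about (6.6, 5.6) and moved to about (7.7, 4.6).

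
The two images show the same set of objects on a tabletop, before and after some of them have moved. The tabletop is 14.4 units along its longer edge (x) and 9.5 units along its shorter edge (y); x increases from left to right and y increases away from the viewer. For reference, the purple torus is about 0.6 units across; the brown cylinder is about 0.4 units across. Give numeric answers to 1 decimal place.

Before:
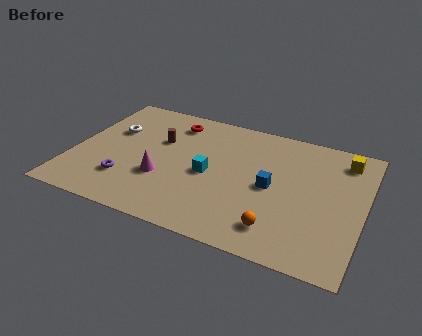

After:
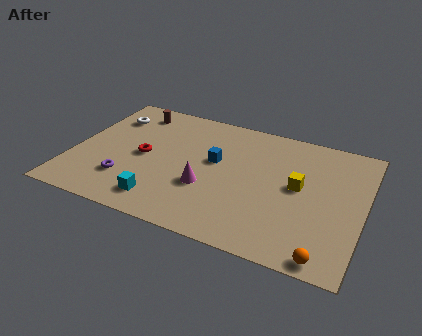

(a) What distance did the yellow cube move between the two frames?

3.4

The yellow cube was near (13.2, 7.9) before and (11.2, 5.1) after, so it travelled √(2.0² + 2.8²) ≈ 3.4 units.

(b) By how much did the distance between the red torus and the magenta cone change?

-1.0

They were about 4.5 units apart before and 3.5 after — 1.0 units closer together.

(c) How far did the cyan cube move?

3.4

The cyan cube moved from about (6.8, 4.4) to (4.8, 1.6), a distance of √(2.0² + 2.8²) ≈ 3.4.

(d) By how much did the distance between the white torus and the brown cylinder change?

-1.0

Before: roughly 2.4 units apart; after: 1.4. That's 1.0 units closer together.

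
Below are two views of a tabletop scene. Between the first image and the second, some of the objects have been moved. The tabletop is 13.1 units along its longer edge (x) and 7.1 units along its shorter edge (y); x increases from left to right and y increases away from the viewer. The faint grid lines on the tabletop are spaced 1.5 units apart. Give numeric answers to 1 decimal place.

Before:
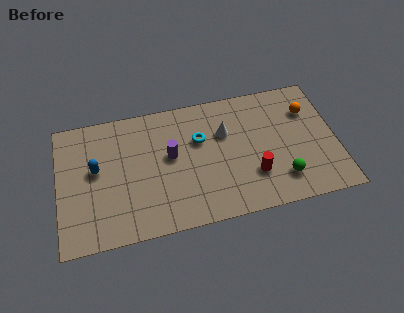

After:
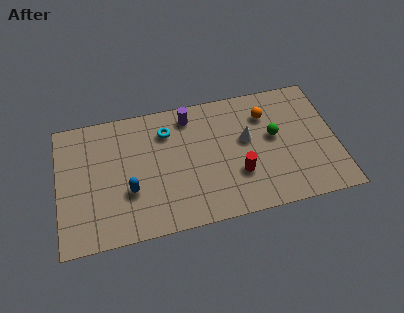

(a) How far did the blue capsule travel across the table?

2.1

The blue capsule was near (1.8, 4.0) before and (3.3, 2.5) after, so it travelled √(1.5² + 1.5²) ≈ 2.1 units.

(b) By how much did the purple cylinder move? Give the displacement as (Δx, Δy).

(1.0, 2.0)

From the two frames, the purple cylinder sits at roughly (5.3, 4.0) before and (6.3, 6.0) after.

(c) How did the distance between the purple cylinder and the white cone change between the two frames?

+0.5

The distance was about 2.7 in the first image and 3.2 in the second, so they moved 0.5 units further apart.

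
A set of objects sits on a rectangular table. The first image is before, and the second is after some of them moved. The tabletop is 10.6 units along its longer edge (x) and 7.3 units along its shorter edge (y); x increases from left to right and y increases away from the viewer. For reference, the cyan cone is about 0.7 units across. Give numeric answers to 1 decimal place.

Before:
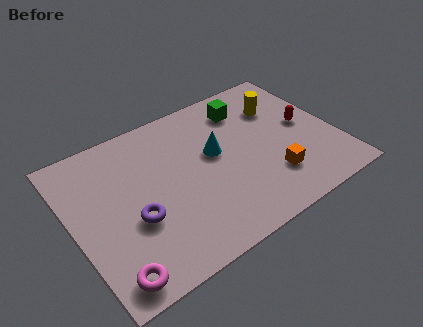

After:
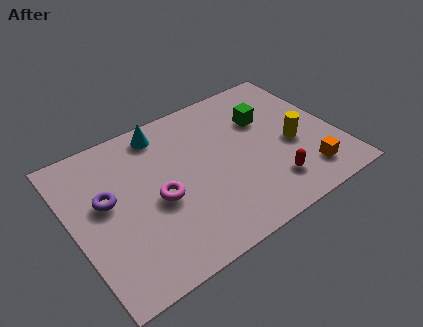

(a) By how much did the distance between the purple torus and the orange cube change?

+2.6

They were about 5.5 units apart before and 8.1 after — 2.6 units further apart.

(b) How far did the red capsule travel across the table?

2.9

The red capsule was near (9.5, 3.8) before and (7.6, 1.6) after, so it travelled √(1.9² + 2.2²) ≈ 2.9 units.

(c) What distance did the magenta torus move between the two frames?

3.3

The magenta torus was near (1.0, 0.9) before and (3.3, 3.2) after, so it travelled √(2.3² + 2.3²) ≈ 3.3 units.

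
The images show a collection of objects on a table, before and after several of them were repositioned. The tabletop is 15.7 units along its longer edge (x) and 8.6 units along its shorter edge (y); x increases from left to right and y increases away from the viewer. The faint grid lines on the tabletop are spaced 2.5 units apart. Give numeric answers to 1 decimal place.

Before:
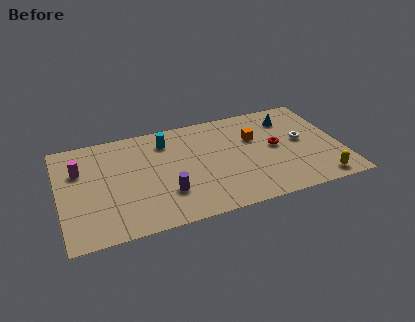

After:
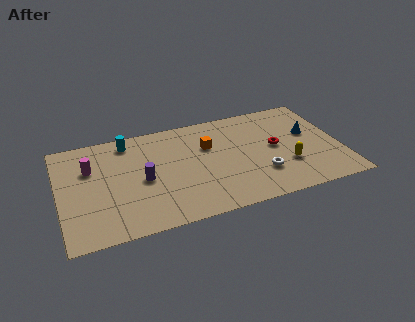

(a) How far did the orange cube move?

2.6

From (11.0, 5.6) to (8.4, 5.7), the orange cube covered √(2.6² + 0.1²) ≈ 2.6 units.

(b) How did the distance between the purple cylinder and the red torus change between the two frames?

+0.9

The distance was about 6.6 in the first image and 7.5 in the second, so they moved 0.9 units further apart.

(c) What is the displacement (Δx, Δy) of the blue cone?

(1.0, -1.6)

From the two frames, the blue cone sits at roughly (13.1, 6.7) before and (14.1, 5.1) after.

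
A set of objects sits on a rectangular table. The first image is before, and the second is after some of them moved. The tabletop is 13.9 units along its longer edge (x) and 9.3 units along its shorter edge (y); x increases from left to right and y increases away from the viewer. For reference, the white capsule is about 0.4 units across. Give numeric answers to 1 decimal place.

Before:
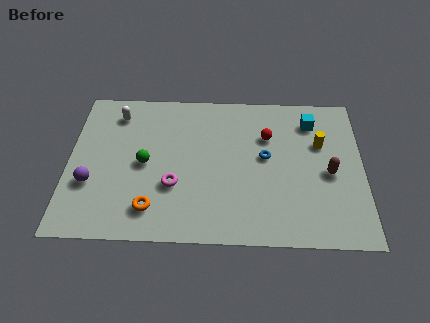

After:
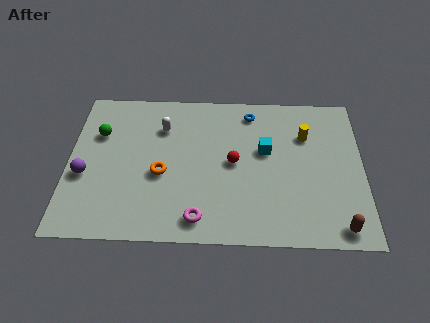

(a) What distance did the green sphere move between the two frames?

2.8

The green sphere was near (3.6, 4.5) before and (1.4, 6.3) after, so it travelled √(2.2² + 1.8²) ≈ 2.8 units.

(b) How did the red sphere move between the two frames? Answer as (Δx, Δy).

(-1.6, -1.7)

From the two frames, the red sphere sits at roughly (9.4, 6.4) before and (7.8, 4.7) after.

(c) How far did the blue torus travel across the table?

2.9

The blue torus moved from about (9.3, 5.1) to (8.6, 7.9), a distance of √(0.7² + 2.8²) ≈ 2.9.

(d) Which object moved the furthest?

the brown capsule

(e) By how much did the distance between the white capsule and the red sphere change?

-3.3

The distance was about 7.3 in the first image and 4.0 in the second, so they moved 3.3 units closer together.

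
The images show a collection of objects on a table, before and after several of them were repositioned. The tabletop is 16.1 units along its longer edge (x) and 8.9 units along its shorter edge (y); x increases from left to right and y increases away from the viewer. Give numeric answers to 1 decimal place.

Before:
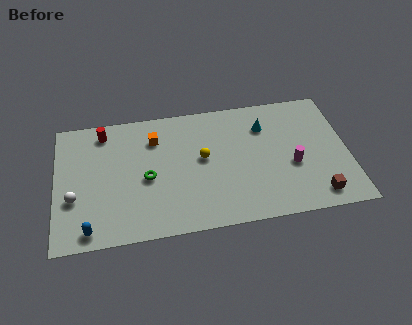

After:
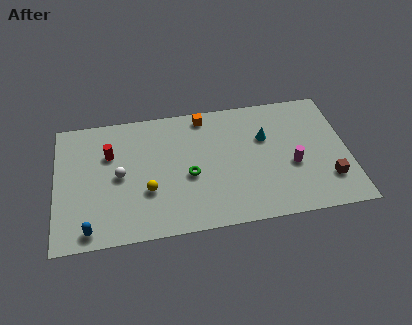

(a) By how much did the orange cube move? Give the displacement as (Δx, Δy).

(2.8, 1.2)

From the two frames, the orange cube sits at roughly (5.5, 6.7) before and (8.3, 7.9) after.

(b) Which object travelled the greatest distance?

the yellow sphere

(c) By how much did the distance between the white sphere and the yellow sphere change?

-5.3

The distance was about 7.3 in the first image and 2.0 in the second, so they moved 5.3 units closer together.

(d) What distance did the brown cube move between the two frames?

1.2

The brown cube was near (14.2, 1.3) before and (14.9, 2.3) after, so it travelled √(0.7² + 1.0²) ≈ 1.2 units.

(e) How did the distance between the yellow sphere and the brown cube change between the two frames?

+2.8

They were about 7.1 units apart before and 9.9 after — 2.8 units further apart.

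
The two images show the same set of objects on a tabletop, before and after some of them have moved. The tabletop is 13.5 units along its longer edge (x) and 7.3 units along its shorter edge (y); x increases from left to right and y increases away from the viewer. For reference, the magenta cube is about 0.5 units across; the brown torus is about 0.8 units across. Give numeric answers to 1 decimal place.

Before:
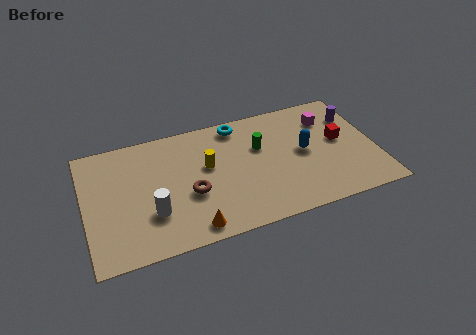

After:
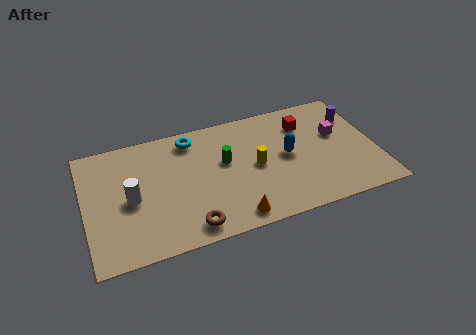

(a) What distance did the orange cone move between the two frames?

1.9

The orange cone moved from about (4.7, 0.9) to (6.6, 0.9), a distance of √(1.9² + 0.0²) ≈ 1.9.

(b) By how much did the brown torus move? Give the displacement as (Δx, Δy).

(-0.2, -1.9)

From the two frames, the brown torus sits at roughly (4.8, 2.9) before and (4.6, 1.0) after.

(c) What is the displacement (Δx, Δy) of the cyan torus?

(-2.2, -0.2)

The cyan torus was at about (7.3, 6.4) and moved to about (5.1, 6.2).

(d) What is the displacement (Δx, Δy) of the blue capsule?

(-0.8, 0.0)

The blue capsule started near (10.2, 3.8) and ended near (9.4, 3.8).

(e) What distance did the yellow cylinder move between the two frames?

2.3

From (5.7, 4.3) to (7.9, 3.6), the yellow cylinder covered √(2.2² + 0.7²) ≈ 2.3 units.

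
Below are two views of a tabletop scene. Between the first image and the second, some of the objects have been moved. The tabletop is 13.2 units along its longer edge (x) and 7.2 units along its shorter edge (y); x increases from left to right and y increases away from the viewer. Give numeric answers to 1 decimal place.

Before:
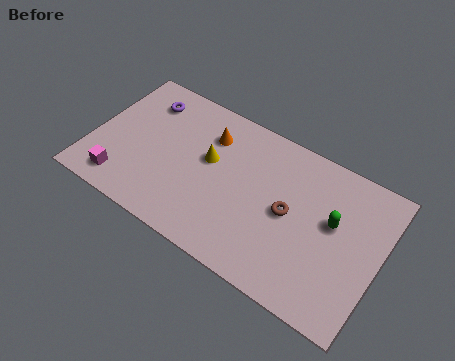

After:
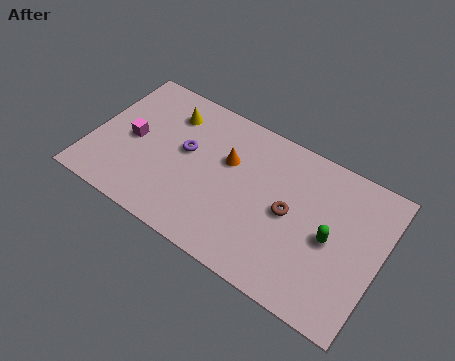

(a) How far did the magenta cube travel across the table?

2.3

The magenta cube was near (1.7, 1.2) before and (1.8, 3.5) after, so it travelled √(0.1² + 2.3²) ≈ 2.3 units.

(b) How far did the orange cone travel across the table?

1.3

The orange cone was near (5.1, 5.4) before and (6.1, 4.6) after, so it travelled √(1.0² + 0.8²) ≈ 1.3 units.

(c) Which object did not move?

the brown torus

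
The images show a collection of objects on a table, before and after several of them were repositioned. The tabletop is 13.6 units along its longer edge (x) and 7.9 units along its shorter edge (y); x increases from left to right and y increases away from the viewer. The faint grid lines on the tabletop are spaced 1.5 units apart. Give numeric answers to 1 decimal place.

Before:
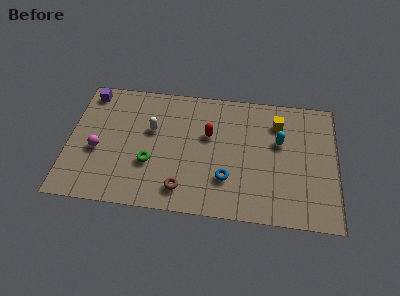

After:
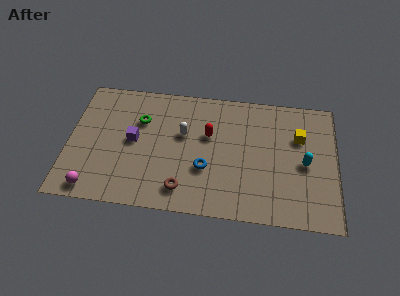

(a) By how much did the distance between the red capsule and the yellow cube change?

+0.9

They were about 3.7 units apart before and 4.6 after — 0.9 units further apart.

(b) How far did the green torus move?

2.7

The green torus was near (4.2, 2.8) before and (3.6, 5.4) after, so it travelled √(0.6² + 2.6²) ≈ 2.7 units.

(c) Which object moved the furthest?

the purple cube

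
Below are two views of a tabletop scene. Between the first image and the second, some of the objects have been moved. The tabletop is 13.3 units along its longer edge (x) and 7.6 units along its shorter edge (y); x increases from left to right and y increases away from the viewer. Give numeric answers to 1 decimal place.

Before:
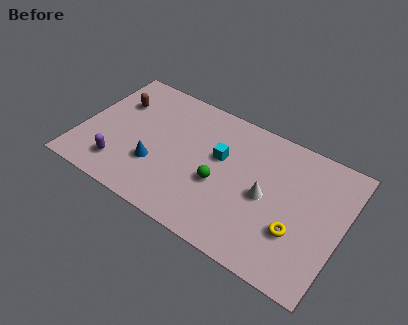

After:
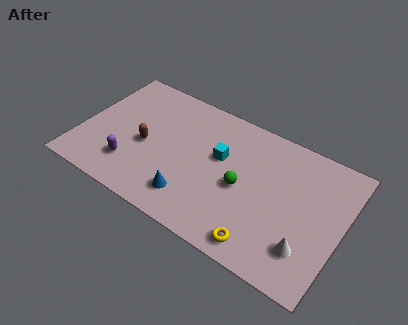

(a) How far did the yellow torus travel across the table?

2.1

From (11.2, 2.5) to (9.7, 1.0), the yellow torus covered √(1.5² + 1.5²) ≈ 2.1 units.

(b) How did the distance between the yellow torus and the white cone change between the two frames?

+0.3

They were about 2.0 units apart before and 2.3 after — 0.3 units further apart.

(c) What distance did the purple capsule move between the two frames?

0.6

From (2.3, 1.6) to (2.8, 1.9), the purple capsule covered √(0.5² + 0.3²) ≈ 0.6 units.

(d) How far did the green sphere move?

1.2

From (7.2, 3.1) to (8.3, 3.5), the green sphere covered √(1.1² + 0.4²) ≈ 1.2 units.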